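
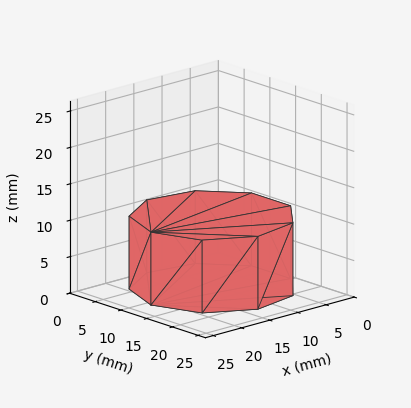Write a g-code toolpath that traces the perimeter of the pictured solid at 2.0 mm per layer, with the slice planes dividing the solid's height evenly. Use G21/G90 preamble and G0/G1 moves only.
Reading the render: the shape is a regular 9-sided prism (a cylinder approximated with 9 flat sides), circumscribed radius ≈ 11 mm, height ≈ 10 mm (dimensions read to the nearest mm from the axis ticks). For the g-code, the solid's height is divided into equal slices at the stated Δz and each level perimeter traced with G1 moves after a G0 lift.

; perimeter-only toolpath
G21 ; units = mm
G90 ; absolute positioning
G28 ; home
; layer 1
G0 Z2.0
G0 X22.0 Y11.0
G1 X19.4 Y18.1
G1 X12.9 Y21.8
G1 X5.5 Y20.5
G1 X0.7 Y14.8
G1 X0.7 Y7.2
G1 X5.5 Y1.5
G1 X12.9 Y0.2
G1 X19.4 Y3.9
G1 X22.0 Y11.0
; layer 2
G0 Z4.0
G0 X22.0 Y11.0
G1 X19.4 Y18.1
G1 X12.9 Y21.8
G1 X5.5 Y20.5
G1 X0.7 Y14.8
G1 X0.7 Y7.2
G1 X5.5 Y1.5
G1 X12.9 Y0.2
G1 X19.4 Y3.9
G1 X22.0 Y11.0
; layer 3
G0 Z6.0
G0 X22.0 Y11.0
G1 X19.4 Y18.1
G1 X12.9 Y21.8
G1 X5.5 Y20.5
G1 X0.7 Y14.8
G1 X0.7 Y7.2
G1 X5.5 Y1.5
G1 X12.9 Y0.2
G1 X19.4 Y3.9
G1 X22.0 Y11.0
; layer 4
G0 Z8.0
G0 X22.0 Y11.0
G1 X19.4 Y18.1
G1 X12.9 Y21.8
G1 X5.5 Y20.5
G1 X0.7 Y14.8
G1 X0.7 Y7.2
G1 X5.5 Y1.5
G1 X12.9 Y0.2
G1 X19.4 Y3.9
G1 X22.0 Y11.0
; layer 5
G0 Z10.0
G0 X22.0 Y11.0
G1 X19.4 Y18.1
G1 X12.9 Y21.8
G1 X5.5 Y20.5
G1 X0.7 Y14.8
G1 X0.7 Y7.2
G1 X5.5 Y1.5
G1 X12.9 Y0.2
G1 X19.4 Y3.9
G1 X22.0 Y11.0
M2 ; end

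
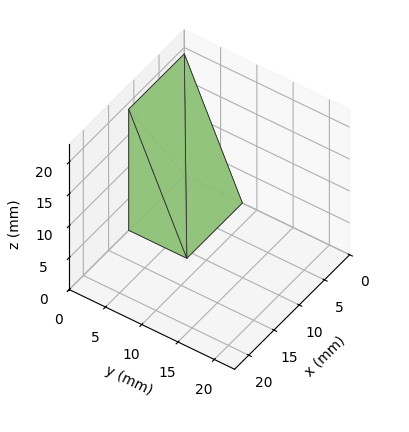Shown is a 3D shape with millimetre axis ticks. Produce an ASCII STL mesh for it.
Reading the render: the shape is a wedge (ramp): 11 × 8 mm base, rising to 19 mm along the y=0 edge and sloping linearly to z=0 at y=8 (dimensions read to the nearest mm from the axis ticks). For the STL, each face is triangulated and given an outward normal.

solid part
  facet normal 0.0000 0.0000 -1.0000
    outer loop
      vertex 11.00 8.00 0.00
      vertex 11.00 0.00 0.00
      vertex 0.00 0.00 0.00
    endloop
  endfacet
  facet normal 0.0000 0.0000 -1.0000
    outer loop
      vertex 0.00 8.00 0.00
      vertex 11.00 8.00 0.00
      vertex 0.00 0.00 0.00
    endloop
  endfacet
  facet normal 0.0000 -1.0000 0.0000
    outer loop
      vertex 0.00 0.00 0.00
      vertex 11.00 0.00 0.00
      vertex 11.00 0.00 19.00
    endloop
  endfacet
  facet normal 0.0000 -1.0000 0.0000
    outer loop
      vertex 0.00 0.00 0.00
      vertex 11.00 0.00 19.00
      vertex 0.00 0.00 19.00
    endloop
  endfacet
  facet normal 0.0000 0.9216 0.3881
    outer loop
      vertex 0.00 0.00 19.00
      vertex 11.00 0.00 19.00
      vertex 11.00 8.00 0.00
    endloop
  endfacet
  facet normal 0.0000 0.9216 0.3881
    outer loop
      vertex 0.00 0.00 19.00
      vertex 11.00 8.00 0.00
      vertex 0.00 8.00 0.00
    endloop
  endfacet
  facet normal -1.0000 0.0000 0.0000
    outer loop
      vertex 0.00 0.00 19.00
      vertex 0.00 8.00 0.00
      vertex 0.00 0.00 0.00
    endloop
  endfacet
  facet normal 1.0000 0.0000 0.0000
    outer loop
      vertex 11.00 0.00 0.00
      vertex 11.00 8.00 0.00
      vertex 11.00 0.00 19.00
    endloop
  endfacet
endsolid part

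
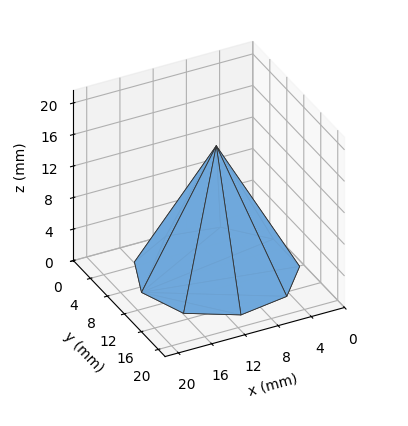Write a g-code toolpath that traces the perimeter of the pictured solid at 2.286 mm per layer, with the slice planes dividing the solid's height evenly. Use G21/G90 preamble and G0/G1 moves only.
Reading the render: the shape is a regular 9-sided pyramid, base circumscribed radius ≈ 9 mm, apex at z ≈ 16 mm (dimensions read to the nearest mm from the axis ticks). For the g-code, the solid's height is divided into equal slices at the stated Δz and each level perimeter traced with G1 moves after a G0 lift.

; perimeter-only toolpath
G21 ; units = mm
G90 ; absolute positioning
G28 ; home
; layer 1
G0 Z2.286
G0 X16.714 Y9.000
G1 X14.909 Y13.959
G1 X10.340 Y16.597
G1 X5.143 Y15.681
G1 X1.751 Y11.638
G1 X1.751 Y6.362
G1 X5.143 Y2.319
G1 X10.340 Y1.403
G1 X14.909 Y4.041
G1 X16.714 Y9.000
; layer 2
G0 Z4.571
G0 X15.429 Y9.000
G1 X13.924 Y13.132
G1 X10.116 Y15.331
G1 X5.786 Y14.567
G1 X2.959 Y11.199
G1 X2.959 Y6.801
G1 X5.786 Y3.433
G1 X10.116 Y2.669
G1 X13.924 Y4.868
G1 X15.429 Y9.000
; layer 3
G0 Z6.857
G0 X14.143 Y9.000
G1 X12.939 Y12.306
G1 X9.893 Y14.065
G1 X6.429 Y13.454
G1 X4.167 Y10.759
G1 X4.167 Y7.241
G1 X6.429 Y4.546
G1 X9.893 Y3.935
G1 X12.939 Y5.694
G1 X14.143 Y9.000
; layer 4
G0 Z9.143
G0 X12.857 Y9.000
G1 X11.955 Y11.479
G1 X9.670 Y12.798
G1 X7.071 Y12.340
G1 X5.376 Y10.319
G1 X5.376 Y7.681
G1 X7.071 Y5.660
G1 X9.670 Y5.202
G1 X11.955 Y6.521
G1 X12.857 Y9.000
; layer 5
G0 Z11.429
G0 X11.571 Y9.000
G1 X10.970 Y10.653
G1 X9.447 Y11.532
G1 X7.714 Y11.227
G1 X6.584 Y9.879
G1 X6.584 Y8.121
G1 X7.714 Y6.773
G1 X9.447 Y6.468
G1 X10.970 Y7.347
G1 X11.571 Y9.000
; layer 6
G0 Z13.714
G0 X10.286 Y9.000
G1 X9.985 Y9.826
G1 X9.223 Y10.266
G1 X8.357 Y10.113
G1 X7.792 Y9.440
G1 X7.792 Y8.560
G1 X8.357 Y7.887
G1 X9.223 Y7.734
G1 X9.985 Y8.174
G1 X10.286 Y9.000
M2 ; end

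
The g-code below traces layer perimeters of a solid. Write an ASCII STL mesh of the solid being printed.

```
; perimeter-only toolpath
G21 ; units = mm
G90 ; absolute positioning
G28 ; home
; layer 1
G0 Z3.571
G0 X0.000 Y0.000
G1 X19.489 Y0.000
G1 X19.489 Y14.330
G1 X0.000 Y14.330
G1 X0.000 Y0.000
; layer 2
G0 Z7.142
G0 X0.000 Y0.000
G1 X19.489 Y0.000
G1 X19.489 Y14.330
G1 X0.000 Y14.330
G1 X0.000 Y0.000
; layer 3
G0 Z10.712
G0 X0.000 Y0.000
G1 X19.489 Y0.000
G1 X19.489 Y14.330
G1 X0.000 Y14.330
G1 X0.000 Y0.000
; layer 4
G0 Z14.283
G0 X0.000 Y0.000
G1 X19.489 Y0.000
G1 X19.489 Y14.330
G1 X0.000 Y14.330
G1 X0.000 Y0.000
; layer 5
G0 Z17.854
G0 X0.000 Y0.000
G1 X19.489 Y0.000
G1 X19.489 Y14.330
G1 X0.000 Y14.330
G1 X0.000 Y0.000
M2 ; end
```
solid part
  facet normal 0.0000 0.0000 -1.0000
    outer loop
      vertex 19.489 14.330 0.000
      vertex 19.489 0.000 0.000
      vertex 0.000 0.000 0.000
    endloop
  endfacet
  facet normal 0.0000 0.0000 -1.0000
    outer loop
      vertex 0.000 14.330 0.000
      vertex 19.489 14.330 0.000
      vertex 0.000 0.000 0.000
    endloop
  endfacet
  facet normal 0.0000 0.0000 1.0000
    outer loop
      vertex 0.000 0.000 17.854
      vertex 19.489 0.000 17.854
      vertex 19.489 14.330 17.854
    endloop
  endfacet
  facet normal 0.0000 0.0000 1.0000
    outer loop
      vertex 0.000 0.000 17.854
      vertex 19.489 14.330 17.854
      vertex 0.000 14.330 17.854
    endloop
  endfacet
  facet normal 0.0000 -1.0000 0.0000
    outer loop
      vertex 0.000 0.000 0.000
      vertex 19.489 0.000 0.000
      vertex 19.489 0.000 17.854
    endloop
  endfacet
  facet normal 0.0000 -1.0000 0.0000
    outer loop
      vertex 0.000 0.000 0.000
      vertex 19.489 0.000 17.854
      vertex 0.000 0.000 17.854
    endloop
  endfacet
  facet normal 0.0000 1.0000 0.0000
    outer loop
      vertex 19.489 14.330 17.854
      vertex 19.489 14.330 0.000
      vertex 0.000 14.330 0.000
    endloop
  endfacet
  facet normal 0.0000 1.0000 0.0000
    outer loop
      vertex 0.000 14.330 17.854
      vertex 19.489 14.330 17.854
      vertex 0.000 14.330 0.000
    endloop
  endfacet
  facet normal -1.0000 0.0000 0.0000
    outer loop
      vertex 0.000 14.330 17.854
      vertex 0.000 14.330 0.000
      vertex 0.000 0.000 0.000
    endloop
  endfacet
  facet normal -1.0000 0.0000 0.0000
    outer loop
      vertex 0.000 0.000 17.854
      vertex 0.000 14.330 17.854
      vertex 0.000 0.000 0.000
    endloop
  endfacet
  facet normal 1.0000 0.0000 0.0000
    outer loop
      vertex 19.489 0.000 0.000
      vertex 19.489 14.330 0.000
      vertex 19.489 14.330 17.854
    endloop
  endfacet
  facet normal 1.0000 0.0000 0.0000
    outer loop
      vertex 19.489 0.000 0.000
      vertex 19.489 14.330 17.854
      vertex 19.489 0.000 17.854
    endloop
  endfacet
endsolid part

The G0 Z moves step by Δz≈3.571 mm. Every layer's G1 loop is the same polygon, so the solid is a straight extrusion of it from z=0 to z≈17.9. Closing with flat bottom and top caps and triangulating gives 12 facets — a rectangular box, roughly 19.5 × 14.3 mm footprint and 17.9 mm tall.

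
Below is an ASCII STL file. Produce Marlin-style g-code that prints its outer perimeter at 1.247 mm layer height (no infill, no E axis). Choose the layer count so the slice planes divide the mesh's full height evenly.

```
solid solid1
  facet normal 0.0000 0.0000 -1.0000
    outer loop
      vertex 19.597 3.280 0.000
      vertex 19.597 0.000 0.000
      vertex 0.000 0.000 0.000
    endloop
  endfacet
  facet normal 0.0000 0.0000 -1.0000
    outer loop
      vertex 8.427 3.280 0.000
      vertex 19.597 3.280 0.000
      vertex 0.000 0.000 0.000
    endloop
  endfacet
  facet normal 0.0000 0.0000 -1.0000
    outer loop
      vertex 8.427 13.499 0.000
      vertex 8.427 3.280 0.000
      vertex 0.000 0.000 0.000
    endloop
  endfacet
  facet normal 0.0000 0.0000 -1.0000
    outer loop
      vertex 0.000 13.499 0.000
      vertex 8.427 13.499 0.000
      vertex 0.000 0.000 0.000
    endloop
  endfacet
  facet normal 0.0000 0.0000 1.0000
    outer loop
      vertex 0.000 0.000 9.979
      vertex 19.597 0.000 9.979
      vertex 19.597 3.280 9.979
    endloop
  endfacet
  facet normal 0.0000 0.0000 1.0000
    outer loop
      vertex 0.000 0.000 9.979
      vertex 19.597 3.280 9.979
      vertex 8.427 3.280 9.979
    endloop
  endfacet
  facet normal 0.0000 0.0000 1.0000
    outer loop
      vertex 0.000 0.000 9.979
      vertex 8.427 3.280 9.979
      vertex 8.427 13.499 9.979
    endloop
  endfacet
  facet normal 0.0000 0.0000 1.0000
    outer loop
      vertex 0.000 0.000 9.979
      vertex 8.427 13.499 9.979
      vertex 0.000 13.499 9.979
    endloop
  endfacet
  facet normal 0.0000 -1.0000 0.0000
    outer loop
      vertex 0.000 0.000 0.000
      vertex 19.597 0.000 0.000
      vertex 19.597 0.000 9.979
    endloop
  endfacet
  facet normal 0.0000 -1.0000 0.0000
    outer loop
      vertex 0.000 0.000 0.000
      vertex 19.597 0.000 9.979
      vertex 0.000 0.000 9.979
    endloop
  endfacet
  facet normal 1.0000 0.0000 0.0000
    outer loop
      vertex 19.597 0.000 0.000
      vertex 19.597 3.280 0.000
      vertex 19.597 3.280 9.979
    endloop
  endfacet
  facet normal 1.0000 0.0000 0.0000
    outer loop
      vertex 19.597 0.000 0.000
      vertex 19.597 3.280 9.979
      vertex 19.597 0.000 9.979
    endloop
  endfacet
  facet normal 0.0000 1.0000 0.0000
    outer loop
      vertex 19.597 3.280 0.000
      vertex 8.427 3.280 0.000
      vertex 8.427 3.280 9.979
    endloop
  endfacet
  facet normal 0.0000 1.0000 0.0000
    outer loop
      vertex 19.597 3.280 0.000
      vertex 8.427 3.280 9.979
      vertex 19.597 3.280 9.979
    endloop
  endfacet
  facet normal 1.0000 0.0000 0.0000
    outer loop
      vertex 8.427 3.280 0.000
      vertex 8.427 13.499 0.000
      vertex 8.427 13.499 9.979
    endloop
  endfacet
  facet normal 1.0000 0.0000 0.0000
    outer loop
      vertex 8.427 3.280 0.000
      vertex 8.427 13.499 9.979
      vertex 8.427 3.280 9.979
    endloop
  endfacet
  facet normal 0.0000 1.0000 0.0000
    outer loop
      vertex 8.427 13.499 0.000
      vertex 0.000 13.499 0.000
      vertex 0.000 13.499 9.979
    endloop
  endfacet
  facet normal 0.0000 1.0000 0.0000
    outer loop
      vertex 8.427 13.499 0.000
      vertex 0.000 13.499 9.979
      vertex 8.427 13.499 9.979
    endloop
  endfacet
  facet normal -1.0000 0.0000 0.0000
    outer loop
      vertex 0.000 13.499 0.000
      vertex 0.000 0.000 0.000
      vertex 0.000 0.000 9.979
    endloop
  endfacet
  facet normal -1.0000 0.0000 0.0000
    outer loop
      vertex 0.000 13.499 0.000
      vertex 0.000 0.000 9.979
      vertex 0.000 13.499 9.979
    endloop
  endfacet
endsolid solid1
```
; perimeter-only toolpath
G21 ; units = mm
G90 ; absolute positioning
G28 ; home
; layer 1
G0 Z1.247
G0 X0.000 Y0.000
G1 X19.597 Y0.000
G1 X19.597 Y3.280
G1 X8.427 Y3.280
G1 X8.427 Y13.499
G1 X0.000 Y13.499
G1 X0.000 Y0.000
; layer 2
G0 Z2.495
G0 X0.000 Y0.000
G1 X19.597 Y0.000
G1 X19.597 Y3.280
G1 X8.427 Y3.280
G1 X8.427 Y13.499
G1 X0.000 Y13.499
G1 X0.000 Y0.000
; layer 3
G0 Z3.742
G0 X0.000 Y0.000
G1 X19.597 Y0.000
G1 X19.597 Y3.280
G1 X8.427 Y3.280
G1 X8.427 Y13.499
G1 X0.000 Y13.499
G1 X0.000 Y0.000
; layer 4
G0 Z4.989
G0 X0.000 Y0.000
G1 X19.597 Y0.000
G1 X19.597 Y3.280
G1 X8.427 Y3.280
G1 X8.427 Y13.499
G1 X0.000 Y13.499
G1 X0.000 Y0.000
; layer 5
G0 Z6.237
G0 X0.000 Y0.000
G1 X19.597 Y0.000
G1 X19.597 Y3.280
G1 X8.427 Y3.280
G1 X8.427 Y13.499
G1 X0.000 Y13.499
G1 X0.000 Y0.000
; layer 6
G0 Z7.484
G0 X0.000 Y0.000
G1 X19.597 Y0.000
G1 X19.597 Y3.280
G1 X8.427 Y3.280
G1 X8.427 Y13.499
G1 X0.000 Y13.499
G1 X0.000 Y0.000
; layer 7
G0 Z8.732
G0 X0.000 Y0.000
G1 X19.597 Y0.000
G1 X19.597 Y3.280
G1 X8.427 Y3.280
G1 X8.427 Y13.499
G1 X0.000 Y13.499
G1 X0.000 Y0.000
; layer 8
G0 Z9.979
G0 X0.000 Y0.000
G1 X19.597 Y0.000
G1 X19.597 Y3.280
G1 X8.427 Y3.280
G1 X8.427 Y13.499
G1 X0.000 Y13.499
G1 X0.000 Y0.000
M2 ; end

The solid is an L-shaped prism: outer 19.6 × 13.5 mm, arm thicknesses ≈ 3.28 mm (horizontal) and 8.43 mm (vertical), extruded 9.98 mm in z. Slicing at Δz = 1.247 mm — 8 equal slices spanning the solid's height, so layer i sits at z = i·h/8 — gives 8 non-empty perimeters. Each is a 6-segment closed polygon; G0 lifts to the layer z and rapids to the start vertex, then G1 traces the edges.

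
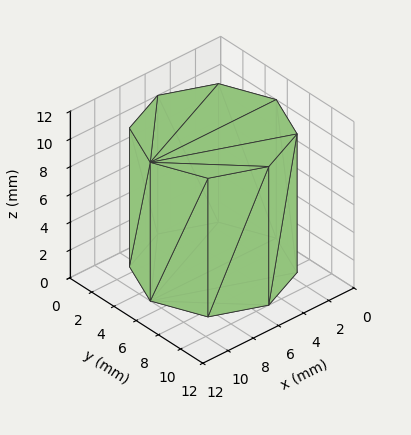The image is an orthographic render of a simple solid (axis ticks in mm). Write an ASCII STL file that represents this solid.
Reading the render: the shape is a regular 8-sided prism (a cylinder approximated with 8 flat sides), circumscribed radius ≈ 5 mm, height ≈ 10 mm (dimensions read to the nearest mm from the axis ticks). For the STL, each face is triangulated and given an outward normal.

solid part
  facet normal 0.0000 0.0000 -1.0000
    outer loop
      vertex 5.000 10.000 0.000
      vertex 8.536 8.536 0.000
      vertex 10.000 5.000 0.000
    endloop
  endfacet
  facet normal 0.0000 0.0000 -1.0000
    outer loop
      vertex 1.464 8.536 0.000
      vertex 5.000 10.000 0.000
      vertex 10.000 5.000 0.000
    endloop
  endfacet
  facet normal 0.0000 0.0000 -1.0000
    outer loop
      vertex 0.000 5.000 0.000
      vertex 1.464 8.536 0.000
      vertex 10.000 5.000 0.000
    endloop
  endfacet
  facet normal 0.0000 0.0000 -1.0000
    outer loop
      vertex 1.464 1.464 0.000
      vertex 0.000 5.000 0.000
      vertex 10.000 5.000 0.000
    endloop
  endfacet
  facet normal 0.0000 0.0000 -1.0000
    outer loop
      vertex 5.000 0.000 0.000
      vertex 1.464 1.464 0.000
      vertex 10.000 5.000 0.000
    endloop
  endfacet
  facet normal 0.0000 0.0000 -1.0000
    outer loop
      vertex 8.536 1.464 0.000
      vertex 5.000 0.000 0.000
      vertex 10.000 5.000 0.000
    endloop
  endfacet
  facet normal 0.0000 0.0000 1.0000
    outer loop
      vertex 10.000 5.000 10.000
      vertex 8.536 8.536 10.000
      vertex 5.000 10.000 10.000
    endloop
  endfacet
  facet normal 0.0000 0.0000 1.0000
    outer loop
      vertex 10.000 5.000 10.000
      vertex 5.000 10.000 10.000
      vertex 1.464 8.536 10.000
    endloop
  endfacet
  facet normal 0.0000 0.0000 1.0000
    outer loop
      vertex 10.000 5.000 10.000
      vertex 1.464 8.536 10.000
      vertex 0.000 5.000 10.000
    endloop
  endfacet
  facet normal 0.0000 0.0000 1.0000
    outer loop
      vertex 10.000 5.000 10.000
      vertex 0.000 5.000 10.000
      vertex 1.464 1.464 10.000
    endloop
  endfacet
  facet normal 0.0000 0.0000 1.0000
    outer loop
      vertex 10.000 5.000 10.000
      vertex 1.464 1.464 10.000
      vertex 5.000 0.000 10.000
    endloop
  endfacet
  facet normal 0.0000 0.0000 1.0000
    outer loop
      vertex 10.000 5.000 10.000
      vertex 5.000 0.000 10.000
      vertex 8.536 1.464 10.000
    endloop
  endfacet
  facet normal 0.9239 0.3825 0.0000
    outer loop
      vertex 10.000 5.000 0.000
      vertex 8.536 8.536 0.000
      vertex 8.536 8.536 10.000
    endloop
  endfacet
  facet normal 0.9239 0.3825 0.0000
    outer loop
      vertex 10.000 5.000 0.000
      vertex 8.536 8.536 10.000
      vertex 10.000 5.000 10.000
    endloop
  endfacet
  facet normal 0.3825 0.9239 0.0000
    outer loop
      vertex 8.536 8.536 0.000
      vertex 5.000 10.000 0.000
      vertex 5.000 10.000 10.000
    endloop
  endfacet
  facet normal 0.3825 0.9239 0.0000
    outer loop
      vertex 8.536 8.536 0.000
      vertex 5.000 10.000 10.000
      vertex 8.536 8.536 10.000
    endloop
  endfacet
  facet normal -0.3825 0.9239 0.0000
    outer loop
      vertex 5.000 10.000 0.000
      vertex 1.464 8.536 0.000
      vertex 1.464 8.536 10.000
    endloop
  endfacet
  facet normal -0.3825 0.9239 0.0000
    outer loop
      vertex 5.000 10.000 0.000
      vertex 1.464 8.536 10.000
      vertex 5.000 10.000 10.000
    endloop
  endfacet
  facet normal -0.9239 0.3825 0.0000
    outer loop
      vertex 1.464 8.536 0.000
      vertex 0.000 5.000 0.000
      vertex 0.000 5.000 10.000
    endloop
  endfacet
  facet normal -0.9239 0.3825 0.0000
    outer loop
      vertex 1.464 8.536 0.000
      vertex 0.000 5.000 10.000
      vertex 1.464 8.536 10.000
    endloop
  endfacet
  facet normal -0.9239 -0.3825 0.0000
    outer loop
      vertex 0.000 5.000 0.000
      vertex 1.464 1.464 0.000
      vertex 1.464 1.464 10.000
    endloop
  endfacet
  facet normal -0.9239 -0.3825 0.0000
    outer loop
      vertex 0.000 5.000 0.000
      vertex 1.464 1.464 10.000
      vertex 0.000 5.000 10.000
    endloop
  endfacet
  facet normal -0.3825 -0.9239 0.0000
    outer loop
      vertex 1.464 1.464 0.000
      vertex 5.000 0.000 0.000
      vertex 5.000 0.000 10.000
    endloop
  endfacet
  facet normal -0.3825 -0.9239 0.0000
    outer loop
      vertex 1.464 1.464 0.000
      vertex 5.000 0.000 10.000
      vertex 1.464 1.464 10.000
    endloop
  endfacet
  facet normal 0.3825 -0.9239 0.0000
    outer loop
      vertex 5.000 0.000 0.000
      vertex 8.536 1.464 0.000
      vertex 8.536 1.464 10.000
    endloop
  endfacet
  facet normal 0.3825 -0.9239 0.0000
    outer loop
      vertex 5.000 0.000 0.000
      vertex 8.536 1.464 10.000
      vertex 5.000 0.000 10.000
    endloop
  endfacet
  facet normal 0.9239 -0.3825 0.0000
    outer loop
      vertex 8.536 1.464 0.000
      vertex 10.000 5.000 0.000
      vertex 10.000 5.000 10.000
    endloop
  endfacet
  facet normal 0.9239 -0.3825 0.0000
    outer loop
      vertex 8.536 1.464 0.000
      vertex 10.000 5.000 10.000
      vertex 8.536 1.464 10.000
    endloop
  endfacet
endsolid part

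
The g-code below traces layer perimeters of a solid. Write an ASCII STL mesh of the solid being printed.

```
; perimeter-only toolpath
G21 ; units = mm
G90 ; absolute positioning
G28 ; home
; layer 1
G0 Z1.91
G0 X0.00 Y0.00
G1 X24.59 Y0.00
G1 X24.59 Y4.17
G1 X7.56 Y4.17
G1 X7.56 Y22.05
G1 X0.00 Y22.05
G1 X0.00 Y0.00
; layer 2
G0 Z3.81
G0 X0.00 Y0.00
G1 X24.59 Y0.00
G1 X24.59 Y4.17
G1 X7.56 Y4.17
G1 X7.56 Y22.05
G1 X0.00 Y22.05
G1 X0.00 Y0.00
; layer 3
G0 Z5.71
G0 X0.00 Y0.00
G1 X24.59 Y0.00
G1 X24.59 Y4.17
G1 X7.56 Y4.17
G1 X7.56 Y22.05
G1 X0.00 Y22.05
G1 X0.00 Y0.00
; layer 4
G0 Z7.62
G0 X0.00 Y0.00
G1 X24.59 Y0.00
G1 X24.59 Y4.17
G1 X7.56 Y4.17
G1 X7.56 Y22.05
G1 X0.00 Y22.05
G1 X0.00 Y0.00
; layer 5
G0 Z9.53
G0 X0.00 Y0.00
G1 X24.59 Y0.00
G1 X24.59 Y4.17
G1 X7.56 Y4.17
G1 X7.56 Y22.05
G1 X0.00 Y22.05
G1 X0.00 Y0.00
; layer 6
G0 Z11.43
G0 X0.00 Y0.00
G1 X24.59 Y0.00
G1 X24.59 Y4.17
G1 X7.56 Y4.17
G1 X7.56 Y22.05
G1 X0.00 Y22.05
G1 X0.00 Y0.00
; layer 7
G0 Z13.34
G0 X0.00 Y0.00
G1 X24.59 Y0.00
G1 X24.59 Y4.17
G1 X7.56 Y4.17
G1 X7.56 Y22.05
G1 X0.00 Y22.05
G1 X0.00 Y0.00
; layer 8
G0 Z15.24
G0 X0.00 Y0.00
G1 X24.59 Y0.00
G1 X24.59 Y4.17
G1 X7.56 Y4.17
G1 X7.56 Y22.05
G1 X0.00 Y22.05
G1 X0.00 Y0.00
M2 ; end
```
solid part
  facet normal 0.0000 0.0000 -1.0000
    outer loop
      vertex 24.59 4.17 0.00
      vertex 24.59 0.00 0.00
      vertex 0.00 0.00 0.00
    endloop
  endfacet
  facet normal 0.0000 0.0000 -1.0000
    outer loop
      vertex 7.56 4.17 0.00
      vertex 24.59 4.17 0.00
      vertex 0.00 0.00 0.00
    endloop
  endfacet
  facet normal 0.0000 0.0000 -1.0000
    outer loop
      vertex 7.56 22.05 0.00
      vertex 7.56 4.17 0.00
      vertex 0.00 0.00 0.00
    endloop
  endfacet
  facet normal 0.0000 0.0000 -1.0000
    outer loop
      vertex 0.00 22.05 0.00
      vertex 7.56 22.05 0.00
      vertex 0.00 0.00 0.00
    endloop
  endfacet
  facet normal 0.0000 0.0000 1.0000
    outer loop
      vertex 0.00 0.00 15.24
      vertex 24.59 0.00 15.24
      vertex 24.59 4.17 15.24
    endloop
  endfacet
  facet normal 0.0000 0.0000 1.0000
    outer loop
      vertex 0.00 0.00 15.24
      vertex 24.59 4.17 15.24
      vertex 7.56 4.17 15.24
    endloop
  endfacet
  facet normal 0.0000 0.0000 1.0000
    outer loop
      vertex 0.00 0.00 15.24
      vertex 7.56 4.17 15.24
      vertex 7.56 22.05 15.24
    endloop
  endfacet
  facet normal 0.0000 0.0000 1.0000
    outer loop
      vertex 0.00 0.00 15.24
      vertex 7.56 22.05 15.24
      vertex 0.00 22.05 15.24
    endloop
  endfacet
  facet normal 0.0000 -1.0000 0.0000
    outer loop
      vertex 0.00 0.00 0.00
      vertex 24.59 0.00 0.00
      vertex 24.59 0.00 15.24
    endloop
  endfacet
  facet normal 0.0000 -1.0000 0.0000
    outer loop
      vertex 0.00 0.00 0.00
      vertex 24.59 0.00 15.24
      vertex 0.00 0.00 15.24
    endloop
  endfacet
  facet normal 1.0000 0.0000 0.0000
    outer loop
      vertex 24.59 0.00 0.00
      vertex 24.59 4.17 0.00
      vertex 24.59 4.17 15.24
    endloop
  endfacet
  facet normal 1.0000 0.0000 0.0000
    outer loop
      vertex 24.59 0.00 0.00
      vertex 24.59 4.17 15.24
      vertex 24.59 0.00 15.24
    endloop
  endfacet
  facet normal 0.0000 1.0000 0.0000
    outer loop
      vertex 24.59 4.17 0.00
      vertex 7.56 4.17 0.00
      vertex 7.56 4.17 15.24
    endloop
  endfacet
  facet normal 0.0000 1.0000 0.0000
    outer loop
      vertex 24.59 4.17 0.00
      vertex 7.56 4.17 15.24
      vertex 24.59 4.17 15.24
    endloop
  endfacet
  facet normal 1.0000 0.0000 0.0000
    outer loop
      vertex 7.56 4.17 0.00
      vertex 7.56 22.05 0.00
      vertex 7.56 22.05 15.24
    endloop
  endfacet
  facet normal 1.0000 0.0000 0.0000
    outer loop
      vertex 7.56 4.17 0.00
      vertex 7.56 22.05 15.24
      vertex 7.56 4.17 15.24
    endloop
  endfacet
  facet normal 0.0000 1.0000 0.0000
    outer loop
      vertex 7.56 22.05 0.00
      vertex 0.00 22.05 0.00
      vertex 0.00 22.05 15.24
    endloop
  endfacet
  facet normal 0.0000 1.0000 0.0000
    outer loop
      vertex 7.56 22.05 0.00
      vertex 0.00 22.05 15.24
      vertex 7.56 22.05 15.24
    endloop
  endfacet
  facet normal -1.0000 0.0000 0.0000
    outer loop
      vertex 0.00 22.05 0.00
      vertex 0.00 0.00 0.00
      vertex 0.00 0.00 15.24
    endloop
  endfacet
  facet normal -1.0000 0.0000 0.0000
    outer loop
      vertex 0.00 22.05 0.00
      vertex 0.00 0.00 15.24
      vertex 0.00 22.05 15.24
    endloop
  endfacet
endsolid part

The G0 Z moves step by Δz≈1.91 mm. Every layer's G1 loop is the same polygon, so the solid is a straight extrusion of it from z=0 to z≈15.2. Closing with flat bottom and top caps and triangulating gives 20 facets — an L-shaped prism: outer 24.6 × 22.1 mm, arm thicknesses ≈ 4.17 mm (horizontal) and 7.56 mm (vertical), extruded 15.2 mm in z.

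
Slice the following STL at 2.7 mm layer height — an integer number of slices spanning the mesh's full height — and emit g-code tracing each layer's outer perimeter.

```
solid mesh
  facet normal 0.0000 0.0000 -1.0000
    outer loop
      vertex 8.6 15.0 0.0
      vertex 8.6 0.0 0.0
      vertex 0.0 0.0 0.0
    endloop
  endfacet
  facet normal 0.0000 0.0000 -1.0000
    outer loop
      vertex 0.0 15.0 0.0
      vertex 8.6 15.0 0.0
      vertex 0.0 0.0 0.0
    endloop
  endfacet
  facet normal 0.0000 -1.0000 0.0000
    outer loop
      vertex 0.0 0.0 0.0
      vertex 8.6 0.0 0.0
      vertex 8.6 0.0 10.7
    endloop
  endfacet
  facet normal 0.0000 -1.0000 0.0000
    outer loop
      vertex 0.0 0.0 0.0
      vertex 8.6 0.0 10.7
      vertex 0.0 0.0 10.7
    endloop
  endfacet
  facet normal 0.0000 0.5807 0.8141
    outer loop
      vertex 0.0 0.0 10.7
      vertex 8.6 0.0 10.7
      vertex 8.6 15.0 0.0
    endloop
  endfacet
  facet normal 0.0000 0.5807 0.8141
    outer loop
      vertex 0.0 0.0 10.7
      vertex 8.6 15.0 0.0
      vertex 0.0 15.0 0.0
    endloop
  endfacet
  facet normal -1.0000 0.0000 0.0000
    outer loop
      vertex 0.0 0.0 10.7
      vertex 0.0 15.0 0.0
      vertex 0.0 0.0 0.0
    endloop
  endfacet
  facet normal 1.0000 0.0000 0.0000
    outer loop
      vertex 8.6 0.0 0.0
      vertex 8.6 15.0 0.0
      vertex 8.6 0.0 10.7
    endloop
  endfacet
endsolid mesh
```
; perimeter-only toolpath
G21 ; units = mm
G90 ; absolute positioning
G28 ; home
; layer 1
G0 Z2.7
G0 X0.0 Y0.0
G1 X8.6 Y0.0
G1 X8.6 Y11.2
G1 X0.0 Y11.2
G1 X0.0 Y0.0
; layer 2
G0 Z5.3
G0 X0.0 Y0.0
G1 X8.6 Y0.0
G1 X8.6 Y7.5
G1 X0.0 Y7.5
G1 X0.0 Y0.0
; layer 3
G0 Z8.0
G0 X0.0 Y0.0
G1 X8.6 Y0.0
G1 X8.6 Y3.8
G1 X0.0 Y3.8
G1 X0.0 Y0.0
M2 ; end

The solid is a wedge (ramp): 8.6 × 15 mm base, rising to 10.7 mm along the y=0 edge and sloping linearly to z=0 at y=15. Slicing at Δz = 2.7 mm — 4 equal slices spanning the solid's height, so layer i sits at z = i·h/4 — gives 3 non-empty perimeters. Each is a 4-segment closed polygon; G0 lifts to the layer z and rapids to the start vertex, then G1 traces the edges. The cross-section shrinks linearly with z (the slice at the apex is degenerate and omitted).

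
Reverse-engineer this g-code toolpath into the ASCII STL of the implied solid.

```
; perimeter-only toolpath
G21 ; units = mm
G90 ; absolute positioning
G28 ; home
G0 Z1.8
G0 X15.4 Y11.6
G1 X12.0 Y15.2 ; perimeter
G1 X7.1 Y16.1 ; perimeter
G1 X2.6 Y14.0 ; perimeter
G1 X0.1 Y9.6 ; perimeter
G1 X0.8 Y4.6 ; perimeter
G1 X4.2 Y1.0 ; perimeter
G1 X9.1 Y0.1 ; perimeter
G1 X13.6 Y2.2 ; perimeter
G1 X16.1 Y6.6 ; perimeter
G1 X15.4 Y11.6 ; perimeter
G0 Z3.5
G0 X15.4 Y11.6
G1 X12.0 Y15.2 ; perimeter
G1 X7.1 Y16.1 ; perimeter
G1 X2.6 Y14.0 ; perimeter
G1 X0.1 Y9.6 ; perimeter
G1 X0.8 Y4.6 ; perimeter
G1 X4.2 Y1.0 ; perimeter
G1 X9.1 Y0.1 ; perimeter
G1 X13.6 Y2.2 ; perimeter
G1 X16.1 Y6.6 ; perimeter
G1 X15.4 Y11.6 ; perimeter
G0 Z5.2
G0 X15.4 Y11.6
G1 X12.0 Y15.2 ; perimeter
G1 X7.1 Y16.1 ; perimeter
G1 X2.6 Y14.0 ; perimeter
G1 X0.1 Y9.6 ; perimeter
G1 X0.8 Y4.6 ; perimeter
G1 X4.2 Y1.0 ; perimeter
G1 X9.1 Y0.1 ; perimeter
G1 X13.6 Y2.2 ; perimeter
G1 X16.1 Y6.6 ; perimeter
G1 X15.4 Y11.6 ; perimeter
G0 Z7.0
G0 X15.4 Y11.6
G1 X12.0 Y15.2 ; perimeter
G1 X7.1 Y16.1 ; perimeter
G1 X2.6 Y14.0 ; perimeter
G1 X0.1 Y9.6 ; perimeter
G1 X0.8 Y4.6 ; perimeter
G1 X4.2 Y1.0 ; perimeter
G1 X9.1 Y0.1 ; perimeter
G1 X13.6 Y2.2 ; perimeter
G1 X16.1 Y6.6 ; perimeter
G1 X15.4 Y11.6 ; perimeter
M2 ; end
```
solid part
  facet normal 0.0000 0.0000 -1.0000
    outer loop
      vertex 7.1 16.1 0.0
      vertex 12.0 15.2 0.0
      vertex 15.4 11.6 0.0
    endloop
  endfacet
  facet normal 0.0000 0.0000 -1.0000
    outer loop
      vertex 2.6 14.0 0.0
      vertex 7.1 16.1 0.0
      vertex 15.4 11.6 0.0
    endloop
  endfacet
  facet normal 0.0000 0.0000 -1.0000
    outer loop
      vertex 0.1 9.6 0.0
      vertex 2.6 14.0 0.0
      vertex 15.4 11.6 0.0
    endloop
  endfacet
  facet normal 0.0000 0.0000 -1.0000
    outer loop
      vertex 0.8 4.6 0.0
      vertex 0.1 9.6 0.0
      vertex 15.4 11.6 0.0
    endloop
  endfacet
  facet normal 0.0000 0.0000 -1.0000
    outer loop
      vertex 4.2 1.0 0.0
      vertex 0.8 4.6 0.0
      vertex 15.4 11.6 0.0
    endloop
  endfacet
  facet normal 0.0000 0.0000 -1.0000
    outer loop
      vertex 9.1 0.1 0.0
      vertex 4.2 1.0 0.0
      vertex 15.4 11.6 0.0
    endloop
  endfacet
  facet normal 0.0000 0.0000 -1.0000
    outer loop
      vertex 13.6 2.2 0.0
      vertex 9.1 0.1 0.0
      vertex 15.4 11.6 0.0
    endloop
  endfacet
  facet normal 0.0000 0.0000 -1.0000
    outer loop
      vertex 16.1 6.6 0.0
      vertex 13.6 2.2 0.0
      vertex 15.4 11.6 0.0
    endloop
  endfacet
  facet normal 0.0000 0.0000 1.0000
    outer loop
      vertex 15.4 11.6 7.0
      vertex 12.0 15.2 7.0
      vertex 7.1 16.1 7.0
    endloop
  endfacet
  facet normal 0.0000 0.0000 1.0000
    outer loop
      vertex 15.4 11.6 7.0
      vertex 7.1 16.1 7.0
      vertex 2.6 14.0 7.0
    endloop
  endfacet
  facet normal 0.0000 0.0000 1.0000
    outer loop
      vertex 15.4 11.6 7.0
      vertex 2.6 14.0 7.0
      vertex 0.1 9.6 7.0
    endloop
  endfacet
  facet normal 0.0000 0.0000 1.0000
    outer loop
      vertex 15.4 11.6 7.0
      vertex 0.1 9.6 7.0
      vertex 0.8 4.6 7.0
    endloop
  endfacet
  facet normal 0.0000 0.0000 1.0000
    outer loop
      vertex 15.4 11.6 7.0
      vertex 0.8 4.6 7.0
      vertex 4.2 1.0 7.0
    endloop
  endfacet
  facet normal 0.0000 0.0000 1.0000
    outer loop
      vertex 15.4 11.6 7.0
      vertex 4.2 1.0 7.0
      vertex 9.1 0.1 7.0
    endloop
  endfacet
  facet normal 0.0000 0.0000 1.0000
    outer loop
      vertex 15.4 11.6 7.0
      vertex 9.1 0.1 7.0
      vertex 13.6 2.2 7.0
    endloop
  endfacet
  facet normal 0.0000 0.0000 1.0000
    outer loop
      vertex 15.4 11.6 7.0
      vertex 13.6 2.2 7.0
      vertex 16.1 6.6 7.0
    endloop
  endfacet
  facet normal 0.7270 0.6866 0.0000
    outer loop
      vertex 15.4 11.6 0.0
      vertex 12.0 15.2 0.0
      vertex 12.0 15.2 7.0
    endloop
  endfacet
  facet normal 0.7270 0.6866 0.0000
    outer loop
      vertex 15.4 11.6 0.0
      vertex 12.0 15.2 7.0
      vertex 15.4 11.6 7.0
    endloop
  endfacet
  facet normal 0.1807 0.9835 0.0000
    outer loop
      vertex 12.0 15.2 0.0
      vertex 7.1 16.1 0.0
      vertex 7.1 16.1 7.0
    endloop
  endfacet
  facet normal 0.1807 0.9835 0.0000
    outer loop
      vertex 12.0 15.2 0.0
      vertex 7.1 16.1 7.0
      vertex 12.0 15.2 7.0
    endloop
  endfacet
  facet normal -0.4229 0.9062 0.0000
    outer loop
      vertex 7.1 16.1 0.0
      vertex 2.6 14.0 0.0
      vertex 2.6 14.0 7.0
    endloop
  endfacet
  facet normal -0.4229 0.9062 0.0000
    outer loop
      vertex 7.1 16.1 0.0
      vertex 2.6 14.0 7.0
      vertex 7.1 16.1 7.0
    endloop
  endfacet
  facet normal -0.8695 0.4940 0.0000
    outer loop
      vertex 2.6 14.0 0.0
      vertex 0.1 9.6 0.0
      vertex 0.1 9.6 7.0
    endloop
  endfacet
  facet normal -0.8695 0.4940 0.0000
    outer loop
      vertex 2.6 14.0 0.0
      vertex 0.1 9.6 7.0
      vertex 2.6 14.0 7.0
    endloop
  endfacet
  facet normal -0.9903 -0.1386 0.0000
    outer loop
      vertex 0.1 9.6 0.0
      vertex 0.8 4.6 0.0
      vertex 0.8 4.6 7.0
    endloop
  endfacet
  facet normal -0.9903 -0.1386 0.0000
    outer loop
      vertex 0.1 9.6 0.0
      vertex 0.8 4.6 7.0
      vertex 0.1 9.6 7.0
    endloop
  endfacet
  facet normal -0.7270 -0.6866 0.0000
    outer loop
      vertex 0.8 4.6 0.0
      vertex 4.2 1.0 0.0
      vertex 4.2 1.0 7.0
    endloop
  endfacet
  facet normal -0.7270 -0.6866 0.0000
    outer loop
      vertex 0.8 4.6 0.0
      vertex 4.2 1.0 7.0
      vertex 0.8 4.6 7.0
    endloop
  endfacet
  facet normal -0.1807 -0.9835 0.0000
    outer loop
      vertex 4.2 1.0 0.0
      vertex 9.1 0.1 0.0
      vertex 9.1 0.1 7.0
    endloop
  endfacet
  facet normal -0.1807 -0.9835 0.0000
    outer loop
      vertex 4.2 1.0 0.0
      vertex 9.1 0.1 7.0
      vertex 4.2 1.0 7.0
    endloop
  endfacet
  facet normal 0.4229 -0.9062 0.0000
    outer loop
      vertex 9.1 0.1 0.0
      vertex 13.6 2.2 0.0
      vertex 13.6 2.2 7.0
    endloop
  endfacet
  facet normal 0.4229 -0.9062 0.0000
    outer loop
      vertex 9.1 0.1 0.0
      vertex 13.6 2.2 7.0
      vertex 9.1 0.1 7.0
    endloop
  endfacet
  facet normal 0.8695 -0.4940 0.0000
    outer loop
      vertex 13.6 2.2 0.0
      vertex 16.1 6.6 0.0
      vertex 16.1 6.6 7.0
    endloop
  endfacet
  facet normal 0.8695 -0.4940 0.0000
    outer loop
      vertex 13.6 2.2 0.0
      vertex 16.1 6.6 7.0
      vertex 13.6 2.2 7.0
    endloop
  endfacet
  facet normal 0.9903 0.1386 0.0000
    outer loop
      vertex 16.1 6.6 0.0
      vertex 15.4 11.6 0.0
      vertex 15.4 11.6 7.0
    endloop
  endfacet
  facet normal 0.9903 0.1386 0.0000
    outer loop
      vertex 16.1 6.6 0.0
      vertex 15.4 11.6 7.0
      vertex 16.1 6.6 7.0
    endloop
  endfacet
endsolid part

The G0 Z moves step by Δz≈1.8 mm. Every layer's G1 loop is the same polygon, so the solid is a straight extrusion of it from z=0 to z≈7. Closing with flat bottom and top caps and triangulating gives 36 facets — a regular 10-sided prism (a cylinder approximated with 10 flat sides), circumscribed radius ≈ 8.1 mm, height ≈ 7 mm.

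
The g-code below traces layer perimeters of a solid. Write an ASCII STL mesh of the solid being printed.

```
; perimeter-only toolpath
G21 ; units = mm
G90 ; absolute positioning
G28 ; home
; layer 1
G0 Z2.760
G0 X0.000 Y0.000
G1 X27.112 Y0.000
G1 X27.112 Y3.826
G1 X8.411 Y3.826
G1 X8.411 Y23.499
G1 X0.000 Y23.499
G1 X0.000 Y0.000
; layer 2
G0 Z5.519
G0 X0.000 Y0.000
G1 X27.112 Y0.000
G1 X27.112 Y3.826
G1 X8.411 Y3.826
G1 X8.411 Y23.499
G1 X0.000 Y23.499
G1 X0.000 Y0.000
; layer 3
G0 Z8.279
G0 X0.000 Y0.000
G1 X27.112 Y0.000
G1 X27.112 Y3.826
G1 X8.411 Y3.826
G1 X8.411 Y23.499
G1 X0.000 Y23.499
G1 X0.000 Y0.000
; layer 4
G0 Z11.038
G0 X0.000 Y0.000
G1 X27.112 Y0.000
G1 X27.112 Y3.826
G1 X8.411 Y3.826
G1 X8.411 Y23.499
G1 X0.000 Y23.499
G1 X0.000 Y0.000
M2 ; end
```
solid part
  facet normal 0.0000 0.0000 -1.0000
    outer loop
      vertex 27.112 3.826 0.000
      vertex 27.112 0.000 0.000
      vertex 0.000 0.000 0.000
    endloop
  endfacet
  facet normal 0.0000 0.0000 -1.0000
    outer loop
      vertex 8.411 3.826 0.000
      vertex 27.112 3.826 0.000
      vertex 0.000 0.000 0.000
    endloop
  endfacet
  facet normal 0.0000 0.0000 -1.0000
    outer loop
      vertex 8.411 23.499 0.000
      vertex 8.411 3.826 0.000
      vertex 0.000 0.000 0.000
    endloop
  endfacet
  facet normal 0.0000 0.0000 -1.0000
    outer loop
      vertex 0.000 23.499 0.000
      vertex 8.411 23.499 0.000
      vertex 0.000 0.000 0.000
    endloop
  endfacet
  facet normal 0.0000 0.0000 1.0000
    outer loop
      vertex 0.000 0.000 11.038
      vertex 27.112 0.000 11.038
      vertex 27.112 3.826 11.038
    endloop
  endfacet
  facet normal 0.0000 0.0000 1.0000
    outer loop
      vertex 0.000 0.000 11.038
      vertex 27.112 3.826 11.038
      vertex 8.411 3.826 11.038
    endloop
  endfacet
  facet normal 0.0000 0.0000 1.0000
    outer loop
      vertex 0.000 0.000 11.038
      vertex 8.411 3.826 11.038
      vertex 8.411 23.499 11.038
    endloop
  endfacet
  facet normal 0.0000 0.0000 1.0000
    outer loop
      vertex 0.000 0.000 11.038
      vertex 8.411 23.499 11.038
      vertex 0.000 23.499 11.038
    endloop
  endfacet
  facet normal 0.0000 -1.0000 0.0000
    outer loop
      vertex 0.000 0.000 0.000
      vertex 27.112 0.000 0.000
      vertex 27.112 0.000 11.038
    endloop
  endfacet
  facet normal 0.0000 -1.0000 0.0000
    outer loop
      vertex 0.000 0.000 0.000
      vertex 27.112 0.000 11.038
      vertex 0.000 0.000 11.038
    endloop
  endfacet
  facet normal 1.0000 0.0000 0.0000
    outer loop
      vertex 27.112 0.000 0.000
      vertex 27.112 3.826 0.000
      vertex 27.112 3.826 11.038
    endloop
  endfacet
  facet normal 1.0000 0.0000 0.0000
    outer loop
      vertex 27.112 0.000 0.000
      vertex 27.112 3.826 11.038
      vertex 27.112 0.000 11.038
    endloop
  endfacet
  facet normal 0.0000 1.0000 0.0000
    outer loop
      vertex 27.112 3.826 0.000
      vertex 8.411 3.826 0.000
      vertex 8.411 3.826 11.038
    endloop
  endfacet
  facet normal 0.0000 1.0000 0.0000
    outer loop
      vertex 27.112 3.826 0.000
      vertex 8.411 3.826 11.038
      vertex 27.112 3.826 11.038
    endloop
  endfacet
  facet normal 1.0000 0.0000 0.0000
    outer loop
      vertex 8.411 3.826 0.000
      vertex 8.411 23.499 0.000
      vertex 8.411 23.499 11.038
    endloop
  endfacet
  facet normal 1.0000 0.0000 0.0000
    outer loop
      vertex 8.411 3.826 0.000
      vertex 8.411 23.499 11.038
      vertex 8.411 3.826 11.038
    endloop
  endfacet
  facet normal 0.0000 1.0000 0.0000
    outer loop
      vertex 8.411 23.499 0.000
      vertex 0.000 23.499 0.000
      vertex 0.000 23.499 11.038
    endloop
  endfacet
  facet normal 0.0000 1.0000 0.0000
    outer loop
      vertex 8.411 23.499 0.000
      vertex 0.000 23.499 11.038
      vertex 8.411 23.499 11.038
    endloop
  endfacet
  facet normal -1.0000 0.0000 0.0000
    outer loop
      vertex 0.000 23.499 0.000
      vertex 0.000 0.000 0.000
      vertex 0.000 0.000 11.038
    endloop
  endfacet
  facet normal -1.0000 0.0000 0.0000
    outer loop
      vertex 0.000 23.499 0.000
      vertex 0.000 0.000 11.038
      vertex 0.000 23.499 11.038
    endloop
  endfacet
endsolid part

The G0 Z moves step by Δz≈2.760 mm. Every layer's G1 loop is the same polygon, so the solid is a straight extrusion of it from z=0 to z≈11. Closing with flat bottom and top caps and triangulating gives 20 facets — an L-shaped prism: outer 27.1 × 23.5 mm, arm thicknesses ≈ 3.83 mm (horizontal) and 8.41 mm (vertical), extruded 11 mm in z.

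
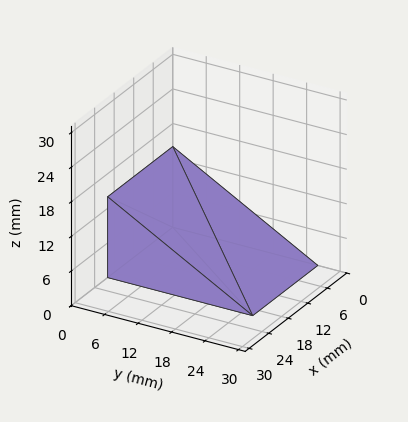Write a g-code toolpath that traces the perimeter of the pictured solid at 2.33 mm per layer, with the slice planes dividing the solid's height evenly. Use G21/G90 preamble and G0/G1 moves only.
Reading the render: the shape is a wedge (ramp): 20 × 26 mm base, rising to 14 mm along the y=0 edge and sloping linearly to z=0 at y=26 (dimensions read to the nearest mm from the axis ticks). For the g-code, the solid's height is divided into equal slices at the stated Δz and each level perimeter traced with G1 moves after a G0 lift.

; perimeter-only toolpath
G21 ; units = mm
G90 ; absolute positioning
G28 ; home
; layer 1
G0 Z2.33
G0 X0.00 Y0.00
G1 X20.00 Y0.00
G1 X20.00 Y21.67
G1 X0.00 Y21.67
G1 X0.00 Y0.00
; layer 2
G0 Z4.67
G0 X0.00 Y0.00
G1 X20.00 Y0.00
G1 X20.00 Y17.33
G1 X0.00 Y17.33
G1 X0.00 Y0.00
; layer 3
G0 Z7.00
G0 X0.00 Y0.00
G1 X20.00 Y0.00
G1 X20.00 Y13.00
G1 X0.00 Y13.00
G1 X0.00 Y0.00
; layer 4
G0 Z9.33
G0 X0.00 Y0.00
G1 X20.00 Y0.00
G1 X20.00 Y8.67
G1 X0.00 Y8.67
G1 X0.00 Y0.00
; layer 5
G0 Z11.67
G0 X0.00 Y0.00
G1 X20.00 Y0.00
G1 X20.00 Y4.33
G1 X0.00 Y4.33
G1 X0.00 Y0.00
M2 ; end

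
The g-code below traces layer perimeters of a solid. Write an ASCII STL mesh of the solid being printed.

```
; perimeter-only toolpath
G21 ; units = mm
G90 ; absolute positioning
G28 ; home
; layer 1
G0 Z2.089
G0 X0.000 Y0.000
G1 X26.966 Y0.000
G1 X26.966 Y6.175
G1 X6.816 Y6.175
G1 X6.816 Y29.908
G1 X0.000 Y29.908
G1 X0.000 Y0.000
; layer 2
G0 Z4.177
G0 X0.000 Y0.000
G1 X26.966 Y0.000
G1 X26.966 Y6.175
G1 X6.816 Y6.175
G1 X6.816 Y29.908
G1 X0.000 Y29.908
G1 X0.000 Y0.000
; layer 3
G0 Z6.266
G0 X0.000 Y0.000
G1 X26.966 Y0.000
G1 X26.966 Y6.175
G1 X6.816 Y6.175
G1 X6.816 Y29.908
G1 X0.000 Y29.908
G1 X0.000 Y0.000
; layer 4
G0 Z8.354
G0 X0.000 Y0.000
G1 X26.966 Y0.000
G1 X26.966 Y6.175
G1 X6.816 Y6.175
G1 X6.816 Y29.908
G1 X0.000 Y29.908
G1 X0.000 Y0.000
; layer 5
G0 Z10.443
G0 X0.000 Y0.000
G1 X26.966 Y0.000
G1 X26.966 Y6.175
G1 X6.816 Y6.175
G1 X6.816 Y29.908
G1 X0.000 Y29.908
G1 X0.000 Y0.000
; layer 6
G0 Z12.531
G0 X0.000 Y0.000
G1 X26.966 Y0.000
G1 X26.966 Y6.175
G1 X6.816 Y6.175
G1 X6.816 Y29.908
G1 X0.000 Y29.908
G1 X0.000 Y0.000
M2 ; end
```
solid part
  facet normal 0.0000 0.0000 -1.0000
    outer loop
      vertex 26.966 6.175 0.000
      vertex 26.966 0.000 0.000
      vertex 0.000 0.000 0.000
    endloop
  endfacet
  facet normal 0.0000 0.0000 -1.0000
    outer loop
      vertex 6.816 6.175 0.000
      vertex 26.966 6.175 0.000
      vertex 0.000 0.000 0.000
    endloop
  endfacet
  facet normal 0.0000 0.0000 -1.0000
    outer loop
      vertex 6.816 29.908 0.000
      vertex 6.816 6.175 0.000
      vertex 0.000 0.000 0.000
    endloop
  endfacet
  facet normal 0.0000 0.0000 -1.0000
    outer loop
      vertex 0.000 29.908 0.000
      vertex 6.816 29.908 0.000
      vertex 0.000 0.000 0.000
    endloop
  endfacet
  facet normal 0.0000 0.0000 1.0000
    outer loop
      vertex 0.000 0.000 12.531
      vertex 26.966 0.000 12.531
      vertex 26.966 6.175 12.531
    endloop
  endfacet
  facet normal 0.0000 0.0000 1.0000
    outer loop
      vertex 0.000 0.000 12.531
      vertex 26.966 6.175 12.531
      vertex 6.816 6.175 12.531
    endloop
  endfacet
  facet normal 0.0000 0.0000 1.0000
    outer loop
      vertex 0.000 0.000 12.531
      vertex 6.816 6.175 12.531
      vertex 6.816 29.908 12.531
    endloop
  endfacet
  facet normal 0.0000 0.0000 1.0000
    outer loop
      vertex 0.000 0.000 12.531
      vertex 6.816 29.908 12.531
      vertex 0.000 29.908 12.531
    endloop
  endfacet
  facet normal 0.0000 -1.0000 0.0000
    outer loop
      vertex 0.000 0.000 0.000
      vertex 26.966 0.000 0.000
      vertex 26.966 0.000 12.531
    endloop
  endfacet
  facet normal 0.0000 -1.0000 0.0000
    outer loop
      vertex 0.000 0.000 0.000
      vertex 26.966 0.000 12.531
      vertex 0.000 0.000 12.531
    endloop
  endfacet
  facet normal 1.0000 0.0000 0.0000
    outer loop
      vertex 26.966 0.000 0.000
      vertex 26.966 6.175 0.000
      vertex 26.966 6.175 12.531
    endloop
  endfacet
  facet normal 1.0000 0.0000 0.0000
    outer loop
      vertex 26.966 0.000 0.000
      vertex 26.966 6.175 12.531
      vertex 26.966 0.000 12.531
    endloop
  endfacet
  facet normal 0.0000 1.0000 0.0000
    outer loop
      vertex 26.966 6.175 0.000
      vertex 6.816 6.175 0.000
      vertex 6.816 6.175 12.531
    endloop
  endfacet
  facet normal 0.0000 1.0000 0.0000
    outer loop
      vertex 26.966 6.175 0.000
      vertex 6.816 6.175 12.531
      vertex 26.966 6.175 12.531
    endloop
  endfacet
  facet normal 1.0000 0.0000 0.0000
    outer loop
      vertex 6.816 6.175 0.000
      vertex 6.816 29.908 0.000
      vertex 6.816 29.908 12.531
    endloop
  endfacet
  facet normal 1.0000 0.0000 0.0000
    outer loop
      vertex 6.816 6.175 0.000
      vertex 6.816 29.908 12.531
      vertex 6.816 6.175 12.531
    endloop
  endfacet
  facet normal 0.0000 1.0000 0.0000
    outer loop
      vertex 6.816 29.908 0.000
      vertex 0.000 29.908 0.000
      vertex 0.000 29.908 12.531
    endloop
  endfacet
  facet normal 0.0000 1.0000 0.0000
    outer loop
      vertex 6.816 29.908 0.000
      vertex 0.000 29.908 12.531
      vertex 6.816 29.908 12.531
    endloop
  endfacet
  facet normal -1.0000 0.0000 0.0000
    outer loop
      vertex 0.000 29.908 0.000
      vertex 0.000 0.000 0.000
      vertex 0.000 0.000 12.531
    endloop
  endfacet
  facet normal -1.0000 0.0000 0.0000
    outer loop
      vertex 0.000 29.908 0.000
      vertex 0.000 0.000 12.531
      vertex 0.000 29.908 12.531
    endloop
  endfacet
endsolid part

The G0 Z moves step by Δz≈2.089 mm. Every layer's G1 loop is the same polygon, so the solid is a straight extrusion of it from z=0 to z≈12.5. Closing with flat bottom and top caps and triangulating gives 20 facets — an L-shaped prism: outer 27 × 29.9 mm, arm thicknesses ≈ 6.17 mm (horizontal) and 6.82 mm (vertical), extruded 12.5 mm in z.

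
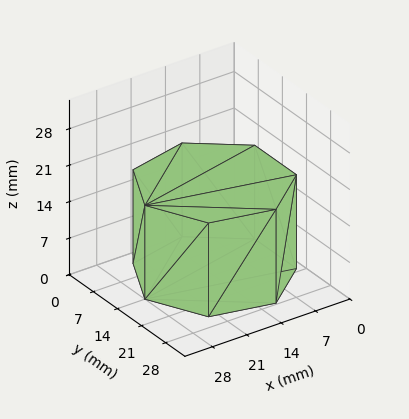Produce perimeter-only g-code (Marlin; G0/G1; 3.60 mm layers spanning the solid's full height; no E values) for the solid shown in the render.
Reading the render: the shape is a regular 7-sided prism (a cylinder approximated with 7 flat sides), circumscribed radius ≈ 14 mm, height ≈ 18 mm (dimensions read to the nearest mm from the axis ticks). For the g-code, the solid's height is divided into equal slices at the stated Δz and each level perimeter traced with G1 moves after a G0 lift.

; perimeter-only toolpath
G21 ; units = mm
G90 ; absolute positioning
G28 ; home
; layer 1
G0 Z3.60
G0 X28.00 Y14.00
G1 X22.73 Y24.95
G1 X10.88 Y27.65
G1 X1.39 Y20.07
G1 X1.39 Y7.93
G1 X10.88 Y0.35
G1 X22.73 Y3.05
G1 X28.00 Y14.00
; layer 2
G0 Z7.20
G0 X28.00 Y14.00
G1 X22.73 Y24.95
G1 X10.88 Y27.65
G1 X1.39 Y20.07
G1 X1.39 Y7.93
G1 X10.88 Y0.35
G1 X22.73 Y3.05
G1 X28.00 Y14.00
; layer 3
G0 Z10.80
G0 X28.00 Y14.00
G1 X22.73 Y24.95
G1 X10.88 Y27.65
G1 X1.39 Y20.07
G1 X1.39 Y7.93
G1 X10.88 Y0.35
G1 X22.73 Y3.05
G1 X28.00 Y14.00
; layer 4
G0 Z14.40
G0 X28.00 Y14.00
G1 X22.73 Y24.95
G1 X10.88 Y27.65
G1 X1.39 Y20.07
G1 X1.39 Y7.93
G1 X10.88 Y0.35
G1 X22.73 Y3.05
G1 X28.00 Y14.00
; layer 5
G0 Z18.00
G0 X28.00 Y14.00
G1 X22.73 Y24.95
G1 X10.88 Y27.65
G1 X1.39 Y20.07
G1 X1.39 Y7.93
G1 X10.88 Y0.35
G1 X22.73 Y3.05
G1 X28.00 Y14.00
M2 ; end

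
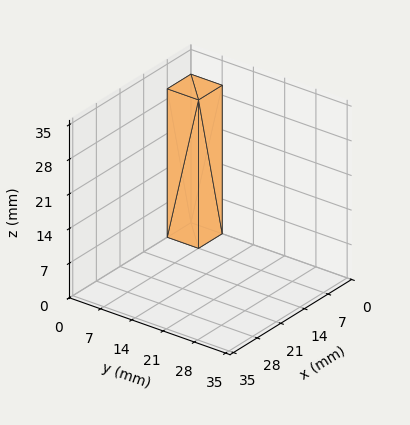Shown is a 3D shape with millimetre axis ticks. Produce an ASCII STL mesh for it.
Reading the render: the shape is a rectangular box, roughly 7 × 7 mm footprint and 30 mm tall (dimensions read to the nearest mm from the axis ticks). For the STL, each face is triangulated and given an outward normal.

solid part
  facet normal 0.0000 0.0000 -1.0000
    outer loop
      vertex 7.00 7.00 0.00
      vertex 7.00 0.00 0.00
      vertex 0.00 0.00 0.00
    endloop
  endfacet
  facet normal 0.0000 0.0000 -1.0000
    outer loop
      vertex 0.00 7.00 0.00
      vertex 7.00 7.00 0.00
      vertex 0.00 0.00 0.00
    endloop
  endfacet
  facet normal 0.0000 0.0000 1.0000
    outer loop
      vertex 0.00 0.00 30.00
      vertex 7.00 0.00 30.00
      vertex 7.00 7.00 30.00
    endloop
  endfacet
  facet normal 0.0000 0.0000 1.0000
    outer loop
      vertex 0.00 0.00 30.00
      vertex 7.00 7.00 30.00
      vertex 0.00 7.00 30.00
    endloop
  endfacet
  facet normal 0.0000 -1.0000 0.0000
    outer loop
      vertex 0.00 0.00 0.00
      vertex 7.00 0.00 0.00
      vertex 7.00 0.00 30.00
    endloop
  endfacet
  facet normal 0.0000 -1.0000 0.0000
    outer loop
      vertex 0.00 0.00 0.00
      vertex 7.00 0.00 30.00
      vertex 0.00 0.00 30.00
    endloop
  endfacet
  facet normal 0.0000 1.0000 0.0000
    outer loop
      vertex 7.00 7.00 30.00
      vertex 7.00 7.00 0.00
      vertex 0.00 7.00 0.00
    endloop
  endfacet
  facet normal 0.0000 1.0000 0.0000
    outer loop
      vertex 0.00 7.00 30.00
      vertex 7.00 7.00 30.00
      vertex 0.00 7.00 0.00
    endloop
  endfacet
  facet normal -1.0000 0.0000 0.0000
    outer loop
      vertex 0.00 7.00 30.00
      vertex 0.00 7.00 0.00
      vertex 0.00 0.00 0.00
    endloop
  endfacet
  facet normal -1.0000 0.0000 0.0000
    outer loop
      vertex 0.00 0.00 30.00
      vertex 0.00 7.00 30.00
      vertex 0.00 0.00 0.00
    endloop
  endfacet
  facet normal 1.0000 0.0000 0.0000
    outer loop
      vertex 7.00 0.00 0.00
      vertex 7.00 7.00 0.00
      vertex 7.00 7.00 30.00
    endloop
  endfacet
  facet normal 1.0000 0.0000 0.0000
    outer loop
      vertex 7.00 0.00 0.00
      vertex 7.00 7.00 30.00
      vertex 7.00 0.00 30.00
    endloop
  endfacet
endsolid part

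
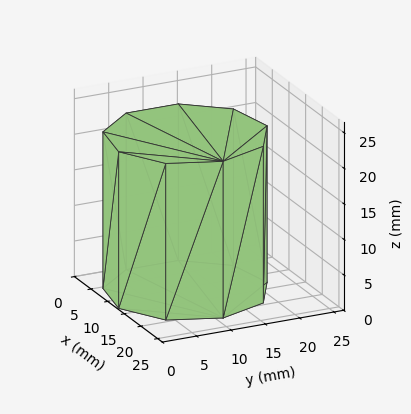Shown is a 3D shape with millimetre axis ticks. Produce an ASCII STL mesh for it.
Reading the render: the shape is a regular 9-sided prism (a cylinder approximated with 9 flat sides), circumscribed radius ≈ 11 mm, height ≈ 22 mm (dimensions read to the nearest mm from the axis ticks). For the STL, each face is triangulated and given an outward normal.

solid part
  facet normal 0.0000 0.0000 -1.0000
    outer loop
      vertex 12.9 21.8 0.0
      vertex 19.4 18.1 0.0
      vertex 22.0 11.0 0.0
    endloop
  endfacet
  facet normal 0.0000 0.0000 -1.0000
    outer loop
      vertex 5.5 20.5 0.0
      vertex 12.9 21.8 0.0
      vertex 22.0 11.0 0.0
    endloop
  endfacet
  facet normal 0.0000 0.0000 -1.0000
    outer loop
      vertex 0.7 14.8 0.0
      vertex 5.5 20.5 0.0
      vertex 22.0 11.0 0.0
    endloop
  endfacet
  facet normal 0.0000 0.0000 -1.0000
    outer loop
      vertex 0.7 7.2 0.0
      vertex 0.7 14.8 0.0
      vertex 22.0 11.0 0.0
    endloop
  endfacet
  facet normal 0.0000 0.0000 -1.0000
    outer loop
      vertex 5.5 1.5 0.0
      vertex 0.7 7.2 0.0
      vertex 22.0 11.0 0.0
    endloop
  endfacet
  facet normal 0.0000 0.0000 -1.0000
    outer loop
      vertex 12.9 0.2 0.0
      vertex 5.5 1.5 0.0
      vertex 22.0 11.0 0.0
    endloop
  endfacet
  facet normal 0.0000 0.0000 -1.0000
    outer loop
      vertex 19.4 3.9 0.0
      vertex 12.9 0.2 0.0
      vertex 22.0 11.0 0.0
    endloop
  endfacet
  facet normal 0.0000 0.0000 1.0000
    outer loop
      vertex 22.0 11.0 22.0
      vertex 19.4 18.1 22.0
      vertex 12.9 21.8 22.0
    endloop
  endfacet
  facet normal 0.0000 0.0000 1.0000
    outer loop
      vertex 22.0 11.0 22.0
      vertex 12.9 21.8 22.0
      vertex 5.5 20.5 22.0
    endloop
  endfacet
  facet normal 0.0000 0.0000 1.0000
    outer loop
      vertex 22.0 11.0 22.0
      vertex 5.5 20.5 22.0
      vertex 0.7 14.8 22.0
    endloop
  endfacet
  facet normal 0.0000 0.0000 1.0000
    outer loop
      vertex 22.0 11.0 22.0
      vertex 0.7 14.8 22.0
      vertex 0.7 7.2 22.0
    endloop
  endfacet
  facet normal 0.0000 0.0000 1.0000
    outer loop
      vertex 22.0 11.0 22.0
      vertex 0.7 7.2 22.0
      vertex 5.5 1.5 22.0
    endloop
  endfacet
  facet normal 0.0000 0.0000 1.0000
    outer loop
      vertex 22.0 11.0 22.0
      vertex 5.5 1.5 22.0
      vertex 12.9 0.2 22.0
    endloop
  endfacet
  facet normal 0.0000 0.0000 1.0000
    outer loop
      vertex 22.0 11.0 22.0
      vertex 12.9 0.2 22.0
      vertex 19.4 3.9 22.0
    endloop
  endfacet
  facet normal 0.9390 0.3439 0.0000
    outer loop
      vertex 22.0 11.0 0.0
      vertex 19.4 18.1 0.0
      vertex 19.4 18.1 22.0
    endloop
  endfacet
  facet normal 0.9390 0.3439 0.0000
    outer loop
      vertex 22.0 11.0 0.0
      vertex 19.4 18.1 22.0
      vertex 22.0 11.0 22.0
    endloop
  endfacet
  facet normal 0.4947 0.8691 0.0000
    outer loop
      vertex 19.4 18.1 0.0
      vertex 12.9 21.8 0.0
      vertex 12.9 21.8 22.0
    endloop
  endfacet
  facet normal 0.4947 0.8691 0.0000
    outer loop
      vertex 19.4 18.1 0.0
      vertex 12.9 21.8 22.0
      vertex 19.4 18.1 22.0
    endloop
  endfacet
  facet normal -0.1730 0.9849 0.0000
    outer loop
      vertex 12.9 21.8 0.0
      vertex 5.5 20.5 0.0
      vertex 5.5 20.5 22.0
    endloop
  endfacet
  facet normal -0.1730 0.9849 0.0000
    outer loop
      vertex 12.9 21.8 0.0
      vertex 5.5 20.5 22.0
      vertex 12.9 21.8 22.0
    endloop
  endfacet
  facet normal -0.7649 0.6441 0.0000
    outer loop
      vertex 5.5 20.5 0.0
      vertex 0.7 14.8 0.0
      vertex 0.7 14.8 22.0
    endloop
  endfacet
  facet normal -0.7649 0.6441 0.0000
    outer loop
      vertex 5.5 20.5 0.0
      vertex 0.7 14.8 22.0
      vertex 5.5 20.5 22.0
    endloop
  endfacet
  facet normal -1.0000 0.0000 0.0000
    outer loop
      vertex 0.7 14.8 0.0
      vertex 0.7 7.2 0.0
      vertex 0.7 7.2 22.0
    endloop
  endfacet
  facet normal -1.0000 0.0000 0.0000
    outer loop
      vertex 0.7 14.8 0.0
      vertex 0.7 7.2 22.0
      vertex 0.7 14.8 22.0
    endloop
  endfacet
  facet normal -0.7649 -0.6441 0.0000
    outer loop
      vertex 0.7 7.2 0.0
      vertex 5.5 1.5 0.0
      vertex 5.5 1.5 22.0
    endloop
  endfacet
  facet normal -0.7649 -0.6441 0.0000
    outer loop
      vertex 0.7 7.2 0.0
      vertex 5.5 1.5 22.0
      vertex 0.7 7.2 22.0
    endloop
  endfacet
  facet normal -0.1730 -0.9849 0.0000
    outer loop
      vertex 5.5 1.5 0.0
      vertex 12.9 0.2 0.0
      vertex 12.9 0.2 22.0
    endloop
  endfacet
  facet normal -0.1730 -0.9849 0.0000
    outer loop
      vertex 5.5 1.5 0.0
      vertex 12.9 0.2 22.0
      vertex 5.5 1.5 22.0
    endloop
  endfacet
  facet normal 0.4947 -0.8691 0.0000
    outer loop
      vertex 12.9 0.2 0.0
      vertex 19.4 3.9 0.0
      vertex 19.4 3.9 22.0
    endloop
  endfacet
  facet normal 0.4947 -0.8691 0.0000
    outer loop
      vertex 12.9 0.2 0.0
      vertex 19.4 3.9 22.0
      vertex 12.9 0.2 22.0
    endloop
  endfacet
  facet normal 0.9390 -0.3439 0.0000
    outer loop
      vertex 19.4 3.9 0.0
      vertex 22.0 11.0 0.0
      vertex 22.0 11.0 22.0
    endloop
  endfacet
  facet normal 0.9390 -0.3439 0.0000
    outer loop
      vertex 19.4 3.9 0.0
      vertex 22.0 11.0 22.0
      vertex 19.4 3.9 22.0
    endloop
  endfacet
endsolid part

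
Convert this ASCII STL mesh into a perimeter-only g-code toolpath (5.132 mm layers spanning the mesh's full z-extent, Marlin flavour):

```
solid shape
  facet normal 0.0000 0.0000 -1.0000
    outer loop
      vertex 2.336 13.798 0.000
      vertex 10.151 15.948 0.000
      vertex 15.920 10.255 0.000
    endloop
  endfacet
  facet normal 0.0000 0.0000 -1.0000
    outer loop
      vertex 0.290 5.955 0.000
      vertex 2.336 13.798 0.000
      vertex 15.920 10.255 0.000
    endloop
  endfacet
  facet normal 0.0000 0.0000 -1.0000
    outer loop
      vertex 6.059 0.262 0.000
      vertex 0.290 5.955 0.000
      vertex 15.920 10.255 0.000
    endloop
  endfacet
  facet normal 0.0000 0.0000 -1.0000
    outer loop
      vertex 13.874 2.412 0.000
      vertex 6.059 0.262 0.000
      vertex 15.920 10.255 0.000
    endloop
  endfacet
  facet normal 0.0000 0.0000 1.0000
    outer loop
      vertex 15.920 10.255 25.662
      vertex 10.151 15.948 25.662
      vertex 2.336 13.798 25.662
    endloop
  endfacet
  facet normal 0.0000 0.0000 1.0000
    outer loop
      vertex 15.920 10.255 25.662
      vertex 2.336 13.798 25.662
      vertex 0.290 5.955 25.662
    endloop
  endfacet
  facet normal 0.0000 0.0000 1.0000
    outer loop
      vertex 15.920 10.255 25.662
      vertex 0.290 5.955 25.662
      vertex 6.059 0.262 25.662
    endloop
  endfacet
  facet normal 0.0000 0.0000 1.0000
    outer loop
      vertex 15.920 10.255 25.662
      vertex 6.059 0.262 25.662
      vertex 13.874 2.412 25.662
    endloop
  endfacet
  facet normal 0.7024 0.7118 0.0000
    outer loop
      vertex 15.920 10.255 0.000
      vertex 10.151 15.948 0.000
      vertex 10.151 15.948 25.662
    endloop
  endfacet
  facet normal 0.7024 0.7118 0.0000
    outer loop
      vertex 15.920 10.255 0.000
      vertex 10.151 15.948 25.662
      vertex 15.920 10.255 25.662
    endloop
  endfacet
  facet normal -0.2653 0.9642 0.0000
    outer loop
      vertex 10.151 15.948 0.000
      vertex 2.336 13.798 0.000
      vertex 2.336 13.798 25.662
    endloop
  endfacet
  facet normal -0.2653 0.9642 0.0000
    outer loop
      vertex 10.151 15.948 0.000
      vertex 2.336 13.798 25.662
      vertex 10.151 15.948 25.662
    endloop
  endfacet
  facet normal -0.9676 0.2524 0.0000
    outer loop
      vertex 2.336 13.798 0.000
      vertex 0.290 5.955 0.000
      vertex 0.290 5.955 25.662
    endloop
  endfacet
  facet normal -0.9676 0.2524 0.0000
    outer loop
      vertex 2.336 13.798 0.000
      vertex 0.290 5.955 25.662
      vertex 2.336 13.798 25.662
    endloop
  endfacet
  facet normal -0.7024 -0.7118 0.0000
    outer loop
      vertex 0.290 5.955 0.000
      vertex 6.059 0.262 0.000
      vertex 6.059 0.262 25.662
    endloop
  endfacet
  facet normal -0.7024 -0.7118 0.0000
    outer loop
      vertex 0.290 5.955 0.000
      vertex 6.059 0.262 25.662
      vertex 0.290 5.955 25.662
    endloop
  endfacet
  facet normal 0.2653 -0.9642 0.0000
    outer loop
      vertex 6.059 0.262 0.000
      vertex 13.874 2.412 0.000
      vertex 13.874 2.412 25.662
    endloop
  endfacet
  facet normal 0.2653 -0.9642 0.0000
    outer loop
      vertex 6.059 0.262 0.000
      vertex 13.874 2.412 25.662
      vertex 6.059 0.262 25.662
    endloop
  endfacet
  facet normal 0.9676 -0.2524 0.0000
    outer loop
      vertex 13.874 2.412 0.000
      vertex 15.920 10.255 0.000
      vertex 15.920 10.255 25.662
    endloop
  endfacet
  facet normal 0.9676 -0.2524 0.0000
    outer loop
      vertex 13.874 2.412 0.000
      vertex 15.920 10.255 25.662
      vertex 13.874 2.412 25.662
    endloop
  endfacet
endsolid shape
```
; perimeter-only toolpath
G21 ; units = mm
G90 ; absolute positioning
G28 ; home
; layer 1
G0 Z5.132
G0 X15.920 Y10.255
G1 X10.151 Y15.948
G1 X2.336 Y13.798
G1 X0.290 Y5.955
G1 X6.059 Y0.262
G1 X13.874 Y2.412
G1 X15.920 Y10.255
; layer 2
G0 Z10.265
G0 X15.920 Y10.255
G1 X10.151 Y15.948
G1 X2.336 Y13.798
G1 X0.290 Y5.955
G1 X6.059 Y0.262
G1 X13.874 Y2.412
G1 X15.920 Y10.255
; layer 3
G0 Z15.397
G0 X15.920 Y10.255
G1 X10.151 Y15.948
G1 X2.336 Y13.798
G1 X0.290 Y5.955
G1 X6.059 Y0.262
G1 X13.874 Y2.412
G1 X15.920 Y10.255
; layer 4
G0 Z20.530
G0 X15.920 Y10.255
G1 X10.151 Y15.948
G1 X2.336 Y13.798
G1 X0.290 Y5.955
G1 X6.059 Y0.262
G1 X13.874 Y2.412
G1 X15.920 Y10.255
; layer 5
G0 Z25.662
G0 X15.920 Y10.255
G1 X10.151 Y15.948
G1 X2.336 Y13.798
G1 X0.290 Y5.955
G1 X6.059 Y0.262
G1 X13.874 Y2.412
G1 X15.920 Y10.255
M2 ; end

The solid is a regular 6-sided prism (a cylinder approximated with 6 flat sides), circumscribed radius ≈ 8.11 mm, height ≈ 25.7 mm. Slicing at Δz = 5.132 mm — 5 equal slices spanning the solid's height, so layer i sits at z = i·h/5 — gives 5 non-empty perimeters. Each is a 6-segment closed polygon; G0 lifts to the layer z and rapids to the start vertex, then G1 traces the edges.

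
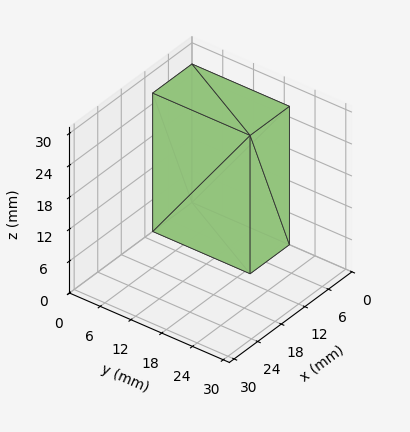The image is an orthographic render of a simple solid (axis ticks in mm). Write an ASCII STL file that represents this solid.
Reading the render: the shape is a rectangular box, roughly 10 × 19 mm footprint and 26 mm tall (dimensions read to the nearest mm from the axis ticks). For the STL, each face is triangulated and given an outward normal.

solid part
  facet normal 0.0000 0.0000 -1.0000
    outer loop
      vertex 10.00 19.00 0.00
      vertex 10.00 0.00 0.00
      vertex 0.00 0.00 0.00
    endloop
  endfacet
  facet normal 0.0000 0.0000 -1.0000
    outer loop
      vertex 0.00 19.00 0.00
      vertex 10.00 19.00 0.00
      vertex 0.00 0.00 0.00
    endloop
  endfacet
  facet normal 0.0000 0.0000 1.0000
    outer loop
      vertex 0.00 0.00 26.00
      vertex 10.00 0.00 26.00
      vertex 10.00 19.00 26.00
    endloop
  endfacet
  facet normal 0.0000 0.0000 1.0000
    outer loop
      vertex 0.00 0.00 26.00
      vertex 10.00 19.00 26.00
      vertex 0.00 19.00 26.00
    endloop
  endfacet
  facet normal 0.0000 -1.0000 0.0000
    outer loop
      vertex 0.00 0.00 0.00
      vertex 10.00 0.00 0.00
      vertex 10.00 0.00 26.00
    endloop
  endfacet
  facet normal 0.0000 -1.0000 0.0000
    outer loop
      vertex 0.00 0.00 0.00
      vertex 10.00 0.00 26.00
      vertex 0.00 0.00 26.00
    endloop
  endfacet
  facet normal 0.0000 1.0000 0.0000
    outer loop
      vertex 10.00 19.00 26.00
      vertex 10.00 19.00 0.00
      vertex 0.00 19.00 0.00
    endloop
  endfacet
  facet normal 0.0000 1.0000 0.0000
    outer loop
      vertex 0.00 19.00 26.00
      vertex 10.00 19.00 26.00
      vertex 0.00 19.00 0.00
    endloop
  endfacet
  facet normal -1.0000 0.0000 0.0000
    outer loop
      vertex 0.00 19.00 26.00
      vertex 0.00 19.00 0.00
      vertex 0.00 0.00 0.00
    endloop
  endfacet
  facet normal -1.0000 0.0000 0.0000
    outer loop
      vertex 0.00 0.00 26.00
      vertex 0.00 19.00 26.00
      vertex 0.00 0.00 0.00
    endloop
  endfacet
  facet normal 1.0000 0.0000 0.0000
    outer loop
      vertex 10.00 0.00 0.00
      vertex 10.00 19.00 0.00
      vertex 10.00 19.00 26.00
    endloop
  endfacet
  facet normal 1.0000 0.0000 0.0000
    outer loop
      vertex 10.00 0.00 0.00
      vertex 10.00 19.00 26.00
      vertex 10.00 0.00 26.00
    endloop
  endfacet
endsolid part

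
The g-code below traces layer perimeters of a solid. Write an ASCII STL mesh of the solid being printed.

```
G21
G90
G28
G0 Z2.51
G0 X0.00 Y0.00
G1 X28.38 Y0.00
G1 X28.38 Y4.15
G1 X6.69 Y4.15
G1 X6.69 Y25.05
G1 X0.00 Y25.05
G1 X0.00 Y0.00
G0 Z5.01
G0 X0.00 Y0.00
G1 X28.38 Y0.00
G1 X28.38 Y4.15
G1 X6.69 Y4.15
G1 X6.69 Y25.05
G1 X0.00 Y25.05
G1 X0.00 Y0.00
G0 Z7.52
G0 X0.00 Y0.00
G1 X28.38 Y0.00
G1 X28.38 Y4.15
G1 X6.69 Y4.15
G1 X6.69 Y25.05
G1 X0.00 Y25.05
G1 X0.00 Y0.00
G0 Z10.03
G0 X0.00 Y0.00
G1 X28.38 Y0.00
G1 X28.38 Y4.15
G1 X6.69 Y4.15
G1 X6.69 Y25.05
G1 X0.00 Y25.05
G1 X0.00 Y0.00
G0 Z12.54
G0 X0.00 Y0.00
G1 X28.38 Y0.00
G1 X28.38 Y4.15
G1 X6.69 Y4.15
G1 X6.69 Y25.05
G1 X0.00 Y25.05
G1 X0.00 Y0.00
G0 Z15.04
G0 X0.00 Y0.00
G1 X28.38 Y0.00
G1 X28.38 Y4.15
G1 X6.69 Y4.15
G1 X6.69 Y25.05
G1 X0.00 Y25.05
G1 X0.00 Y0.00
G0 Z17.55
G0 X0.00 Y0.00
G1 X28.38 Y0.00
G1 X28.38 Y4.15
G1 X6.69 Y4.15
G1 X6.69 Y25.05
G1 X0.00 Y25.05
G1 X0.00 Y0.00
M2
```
solid part
  facet normal 0.0000 0.0000 -1.0000
    outer loop
      vertex 28.38 4.15 0.00
      vertex 28.38 0.00 0.00
      vertex 0.00 0.00 0.00
    endloop
  endfacet
  facet normal 0.0000 0.0000 -1.0000
    outer loop
      vertex 6.69 4.15 0.00
      vertex 28.38 4.15 0.00
      vertex 0.00 0.00 0.00
    endloop
  endfacet
  facet normal 0.0000 0.0000 -1.0000
    outer loop
      vertex 6.69 25.05 0.00
      vertex 6.69 4.15 0.00
      vertex 0.00 0.00 0.00
    endloop
  endfacet
  facet normal 0.0000 0.0000 -1.0000
    outer loop
      vertex 0.00 25.05 0.00
      vertex 6.69 25.05 0.00
      vertex 0.00 0.00 0.00
    endloop
  endfacet
  facet normal 0.0000 0.0000 1.0000
    outer loop
      vertex 0.00 0.00 17.55
      vertex 28.38 0.00 17.55
      vertex 28.38 4.15 17.55
    endloop
  endfacet
  facet normal 0.0000 0.0000 1.0000
    outer loop
      vertex 0.00 0.00 17.55
      vertex 28.38 4.15 17.55
      vertex 6.69 4.15 17.55
    endloop
  endfacet
  facet normal 0.0000 0.0000 1.0000
    outer loop
      vertex 0.00 0.00 17.55
      vertex 6.69 4.15 17.55
      vertex 6.69 25.05 17.55
    endloop
  endfacet
  facet normal 0.0000 0.0000 1.0000
    outer loop
      vertex 0.00 0.00 17.55
      vertex 6.69 25.05 17.55
      vertex 0.00 25.05 17.55
    endloop
  endfacet
  facet normal 0.0000 -1.0000 0.0000
    outer loop
      vertex 0.00 0.00 0.00
      vertex 28.38 0.00 0.00
      vertex 28.38 0.00 17.55
    endloop
  endfacet
  facet normal 0.0000 -1.0000 0.0000
    outer loop
      vertex 0.00 0.00 0.00
      vertex 28.38 0.00 17.55
      vertex 0.00 0.00 17.55
    endloop
  endfacet
  facet normal 1.0000 0.0000 0.0000
    outer loop
      vertex 28.38 0.00 0.00
      vertex 28.38 4.15 0.00
      vertex 28.38 4.15 17.55
    endloop
  endfacet
  facet normal 1.0000 0.0000 0.0000
    outer loop
      vertex 28.38 0.00 0.00
      vertex 28.38 4.15 17.55
      vertex 28.38 0.00 17.55
    endloop
  endfacet
  facet normal 0.0000 1.0000 0.0000
    outer loop
      vertex 28.38 4.15 0.00
      vertex 6.69 4.15 0.00
      vertex 6.69 4.15 17.55
    endloop
  endfacet
  facet normal 0.0000 1.0000 0.0000
    outer loop
      vertex 28.38 4.15 0.00
      vertex 6.69 4.15 17.55
      vertex 28.38 4.15 17.55
    endloop
  endfacet
  facet normal 1.0000 0.0000 0.0000
    outer loop
      vertex 6.69 4.15 0.00
      vertex 6.69 25.05 0.00
      vertex 6.69 25.05 17.55
    endloop
  endfacet
  facet normal 1.0000 0.0000 0.0000
    outer loop
      vertex 6.69 4.15 0.00
      vertex 6.69 25.05 17.55
      vertex 6.69 4.15 17.55
    endloop
  endfacet
  facet normal 0.0000 1.0000 0.0000
    outer loop
      vertex 6.69 25.05 0.00
      vertex 0.00 25.05 0.00
      vertex 0.00 25.05 17.55
    endloop
  endfacet
  facet normal 0.0000 1.0000 0.0000
    outer loop
      vertex 6.69 25.05 0.00
      vertex 0.00 25.05 17.55
      vertex 6.69 25.05 17.55
    endloop
  endfacet
  facet normal -1.0000 0.0000 0.0000
    outer loop
      vertex 0.00 25.05 0.00
      vertex 0.00 0.00 0.00
      vertex 0.00 0.00 17.55
    endloop
  endfacet
  facet normal -1.0000 0.0000 0.0000
    outer loop
      vertex 0.00 25.05 0.00
      vertex 0.00 0.00 17.55
      vertex 0.00 25.05 17.55
    endloop
  endfacet
endsolid part

The G0 Z moves step by Δz≈2.51 mm. Every layer's G1 loop is the same polygon, so the solid is a straight extrusion of it from z=0 to z≈17.6. Closing with flat bottom and top caps and triangulating gives 20 facets — an L-shaped prism: outer 28.4 × 25.1 mm, arm thicknesses ≈ 4.15 mm (horizontal) and 6.69 mm (vertical), extruded 17.6 mm in z.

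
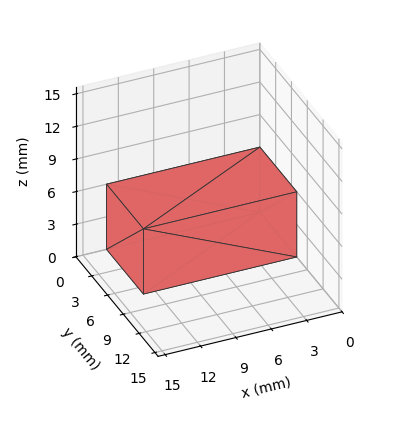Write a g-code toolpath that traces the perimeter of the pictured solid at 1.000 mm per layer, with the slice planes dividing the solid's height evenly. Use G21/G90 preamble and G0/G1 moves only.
Reading the render: the shape is a rectangular box, roughly 13 × 7 mm footprint and 6 mm tall (dimensions read to the nearest mm from the axis ticks). For the g-code, the solid's height is divided into equal slices at the stated Δz and each level perimeter traced with G1 moves after a G0 lift.

; perimeter-only toolpath
G21 ; units = mm
G90 ; absolute positioning
G28 ; home
; layer 1
G0 Z1.000
G0 X0.000 Y0.000
G1 X13.000 Y0.000
G1 X13.000 Y7.000
G1 X0.000 Y7.000
G1 X0.000 Y0.000
; layer 2
G0 Z2.000
G0 X0.000 Y0.000
G1 X13.000 Y0.000
G1 X13.000 Y7.000
G1 X0.000 Y7.000
G1 X0.000 Y0.000
; layer 3
G0 Z3.000
G0 X0.000 Y0.000
G1 X13.000 Y0.000
G1 X13.000 Y7.000
G1 X0.000 Y7.000
G1 X0.000 Y0.000
; layer 4
G0 Z4.000
G0 X0.000 Y0.000
G1 X13.000 Y0.000
G1 X13.000 Y7.000
G1 X0.000 Y7.000
G1 X0.000 Y0.000
; layer 5
G0 Z5.000
G0 X0.000 Y0.000
G1 X13.000 Y0.000
G1 X13.000 Y7.000
G1 X0.000 Y7.000
G1 X0.000 Y0.000
; layer 6
G0 Z6.000
G0 X0.000 Y0.000
G1 X13.000 Y0.000
G1 X13.000 Y7.000
G1 X0.000 Y7.000
G1 X0.000 Y0.000
M2 ; end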